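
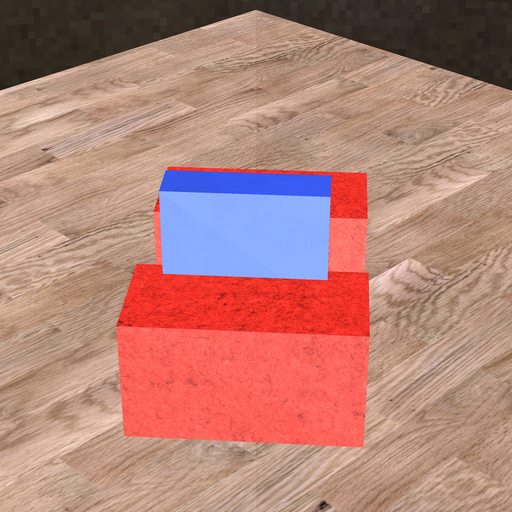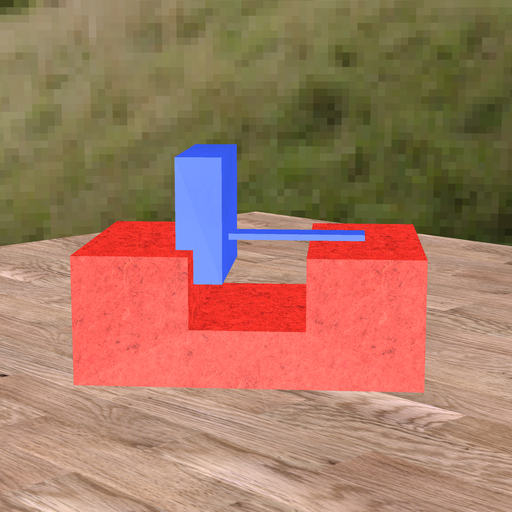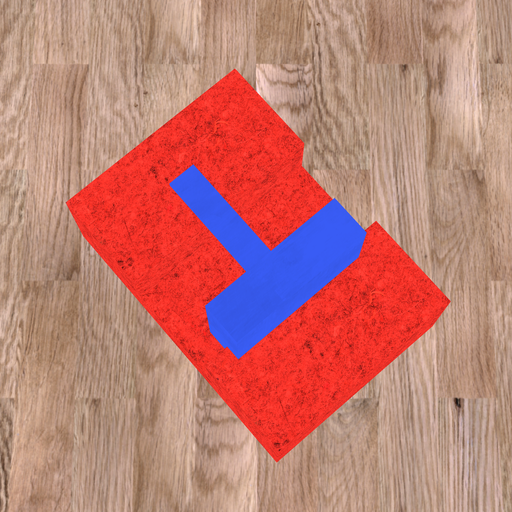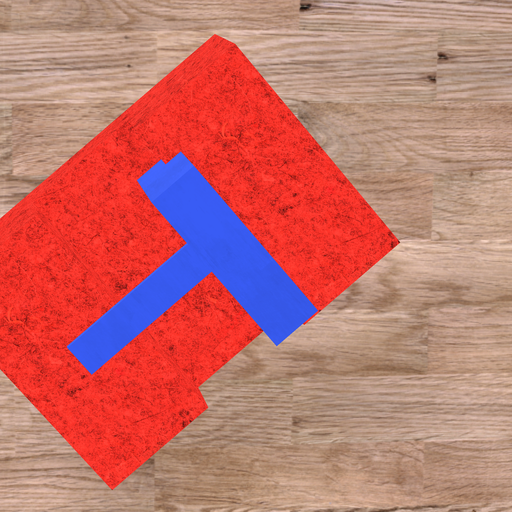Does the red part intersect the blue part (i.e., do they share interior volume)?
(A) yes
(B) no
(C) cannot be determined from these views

(A) yes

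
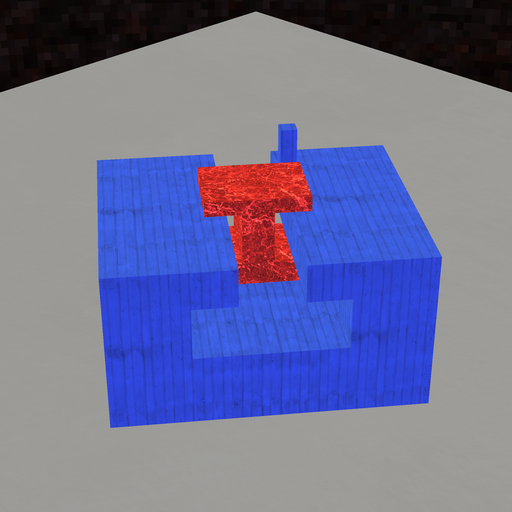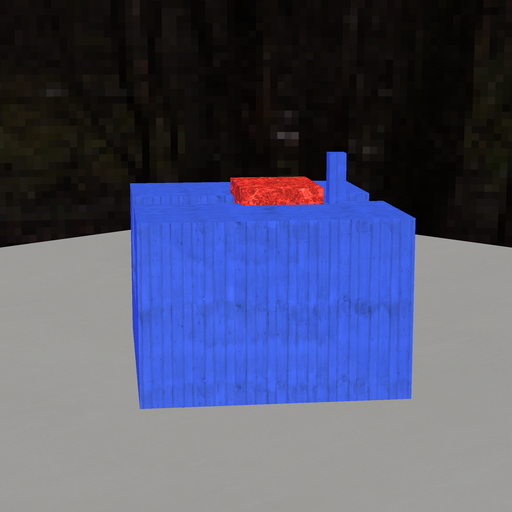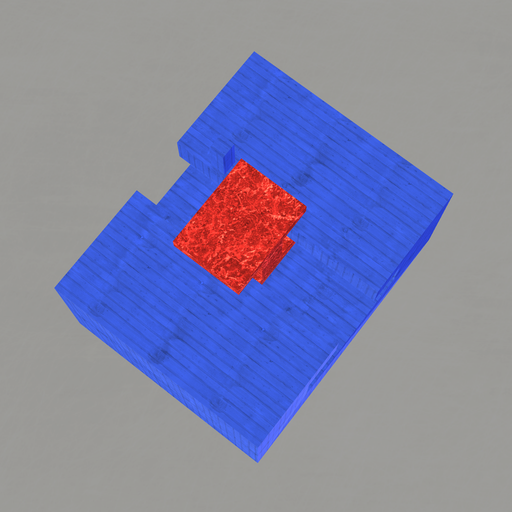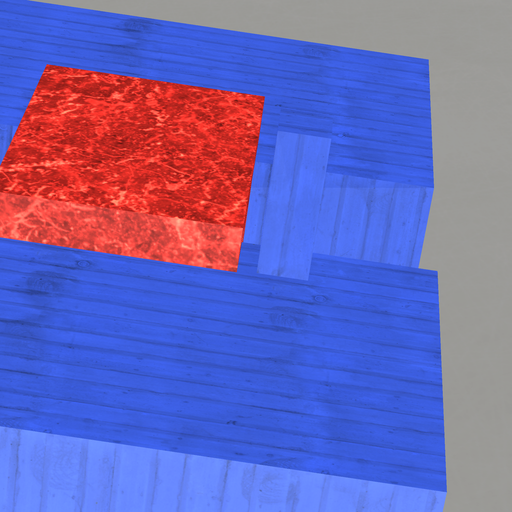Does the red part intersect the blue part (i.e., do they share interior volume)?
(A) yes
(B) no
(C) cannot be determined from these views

(B) no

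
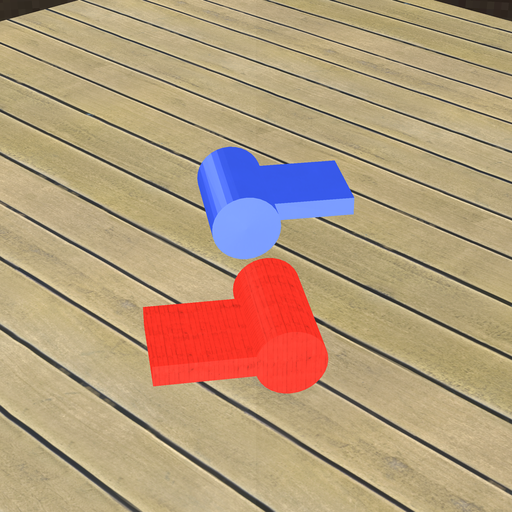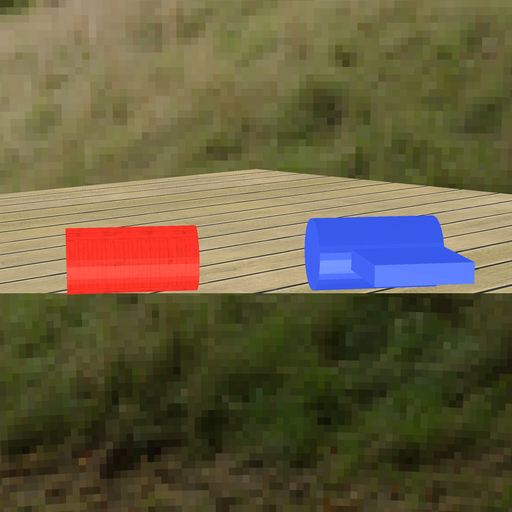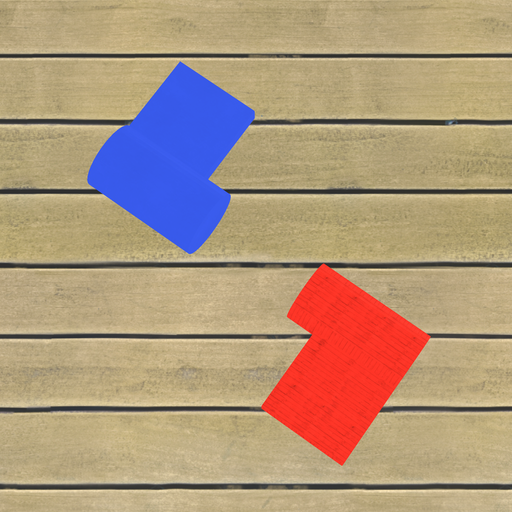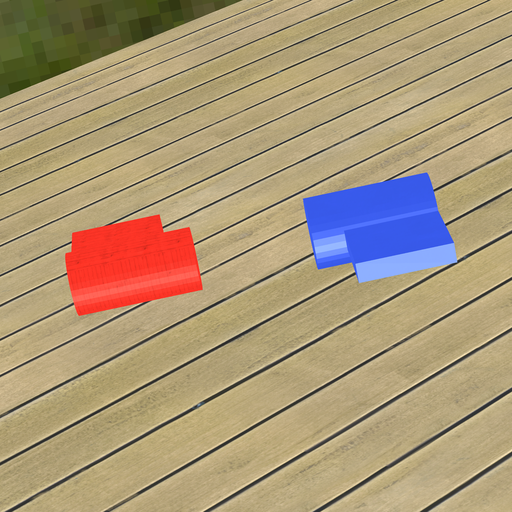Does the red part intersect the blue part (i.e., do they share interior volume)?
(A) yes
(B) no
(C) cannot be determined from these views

(B) no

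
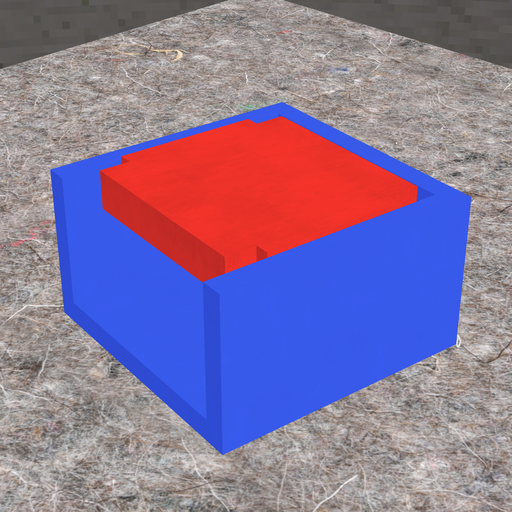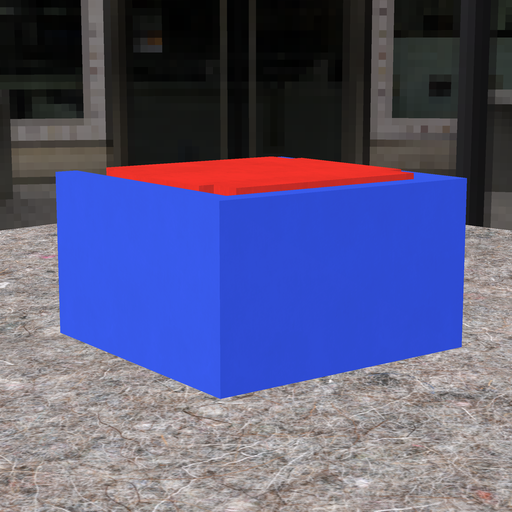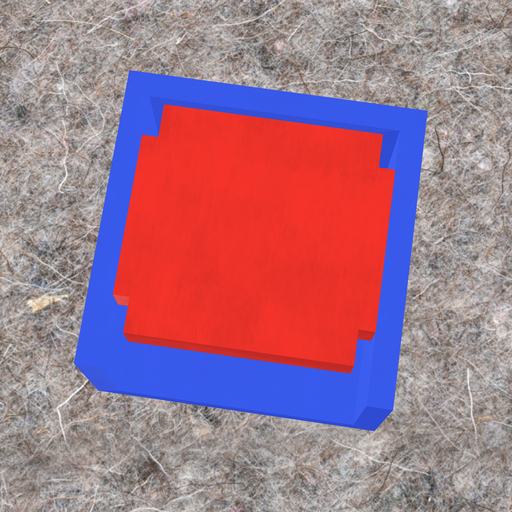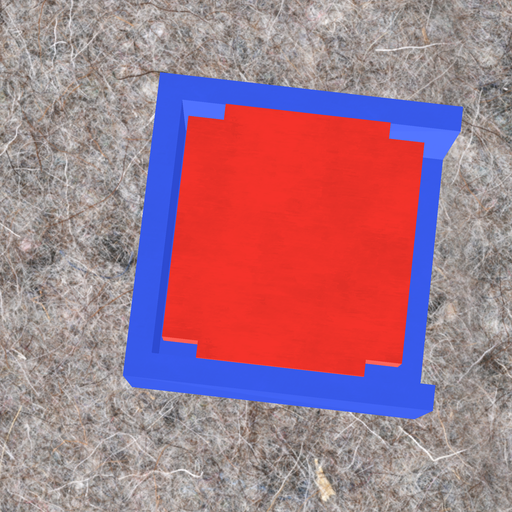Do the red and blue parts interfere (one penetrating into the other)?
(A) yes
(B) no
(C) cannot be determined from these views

(B) no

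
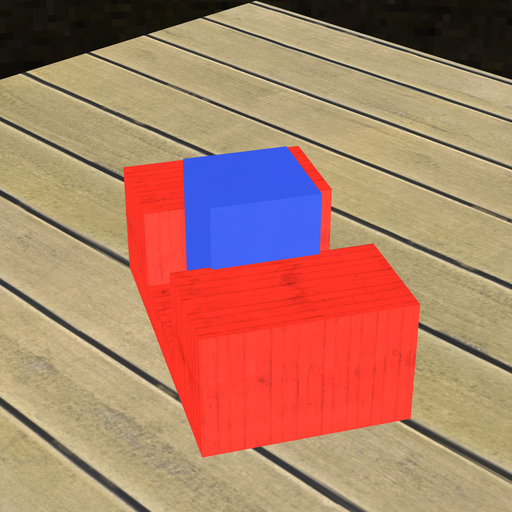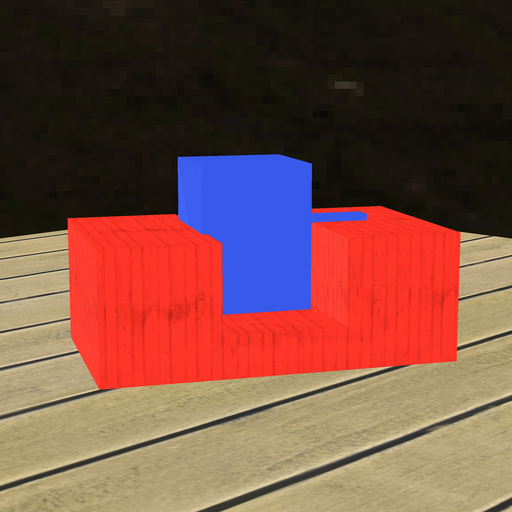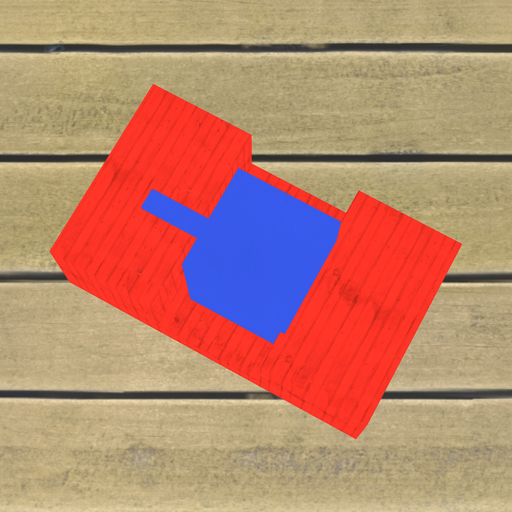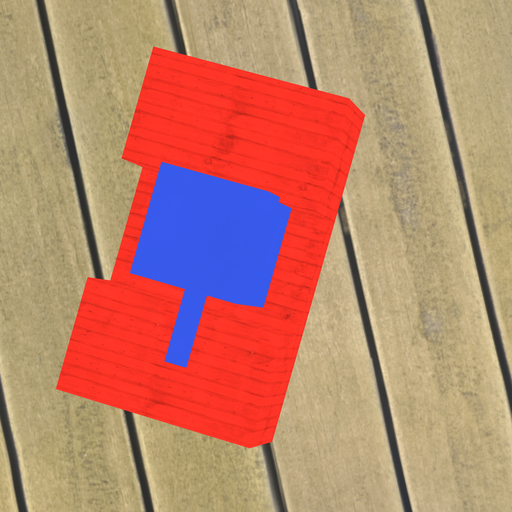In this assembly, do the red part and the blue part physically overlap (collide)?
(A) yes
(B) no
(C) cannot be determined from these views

(A) yes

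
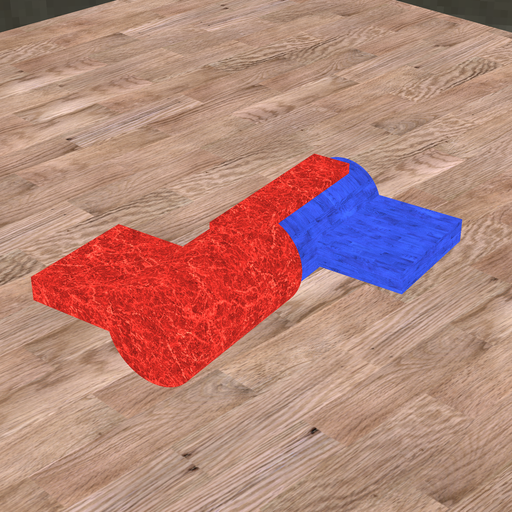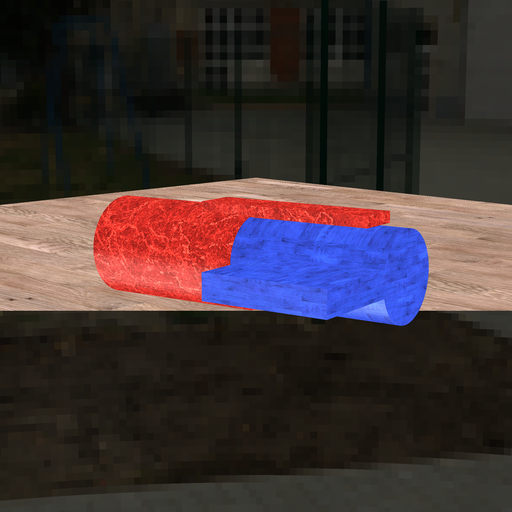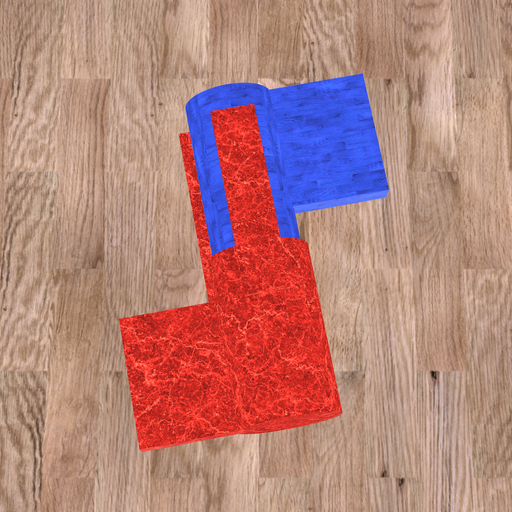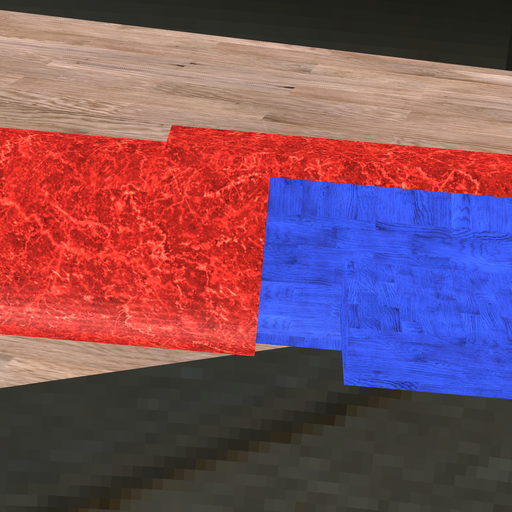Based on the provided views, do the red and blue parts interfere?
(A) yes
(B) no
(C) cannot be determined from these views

(A) yes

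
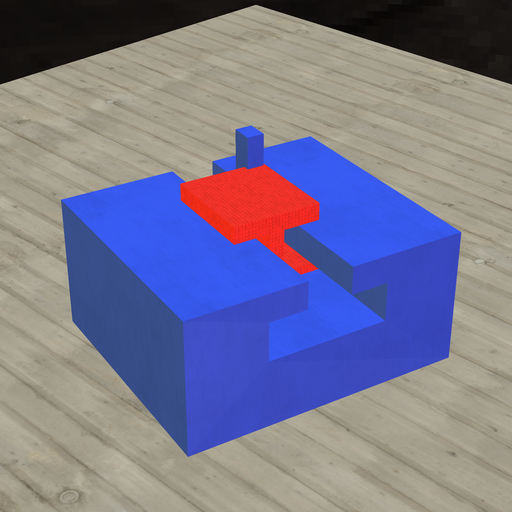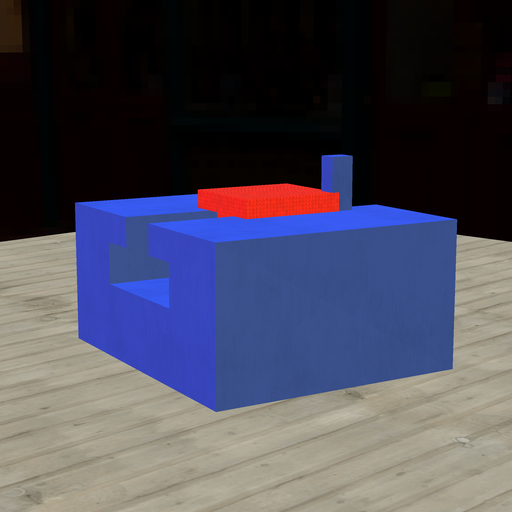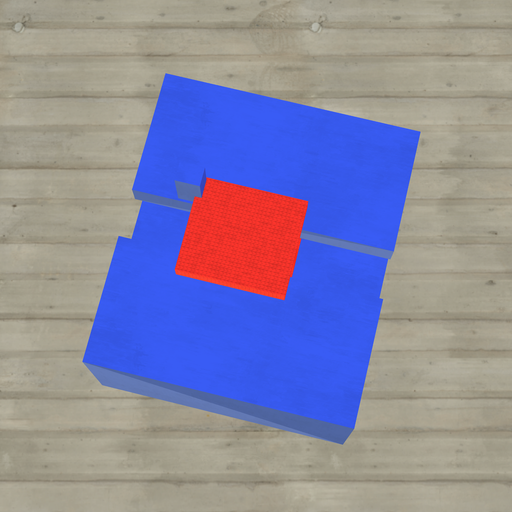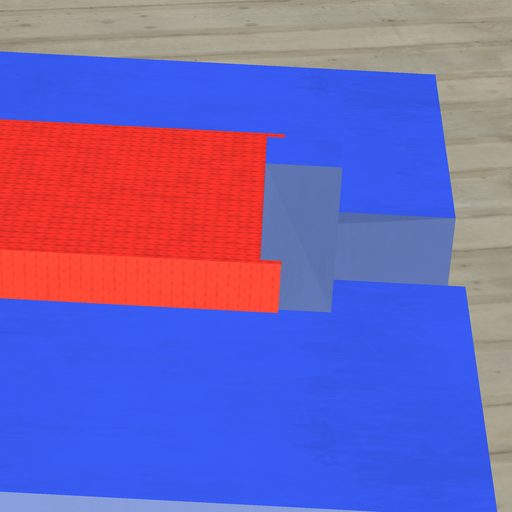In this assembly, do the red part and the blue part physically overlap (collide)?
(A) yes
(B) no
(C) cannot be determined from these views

(A) yes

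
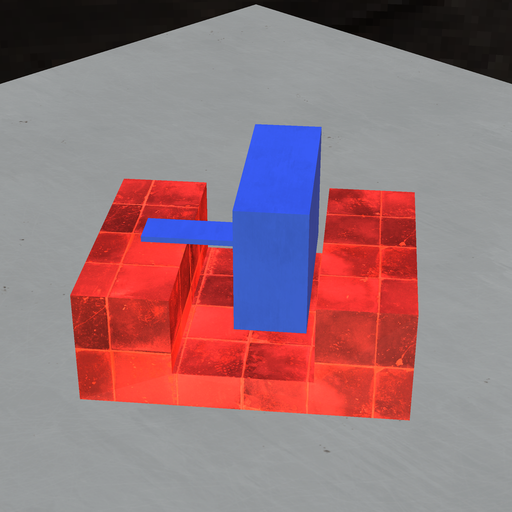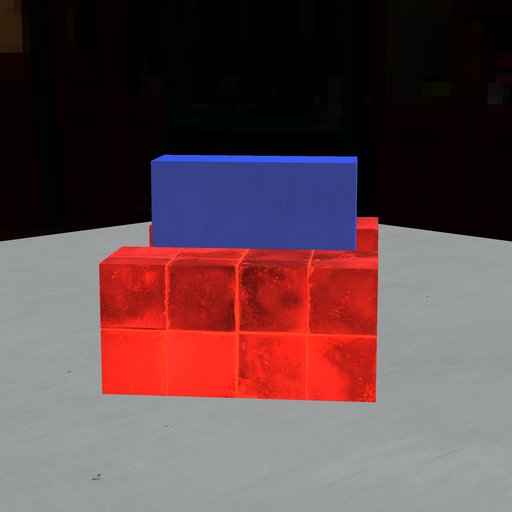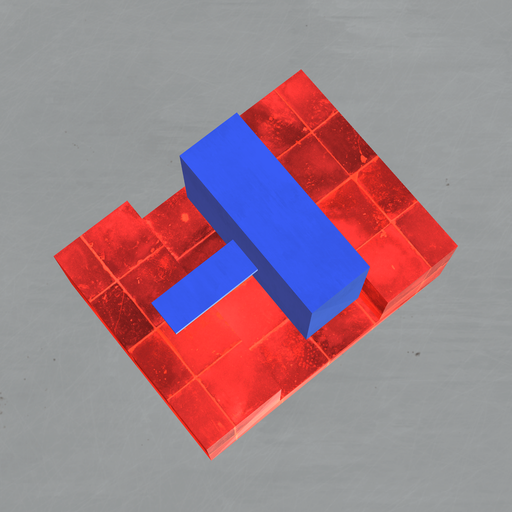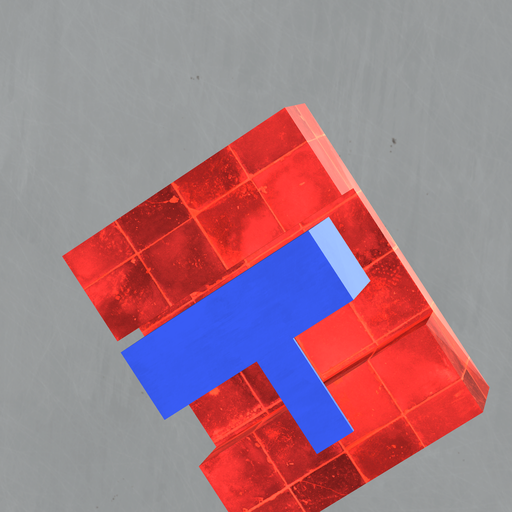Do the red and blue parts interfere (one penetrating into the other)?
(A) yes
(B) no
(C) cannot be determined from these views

(B) no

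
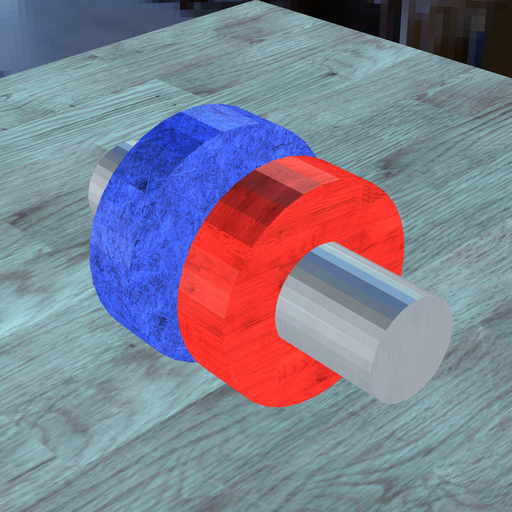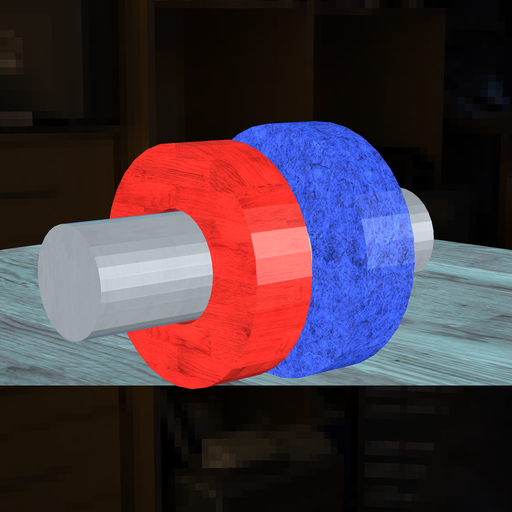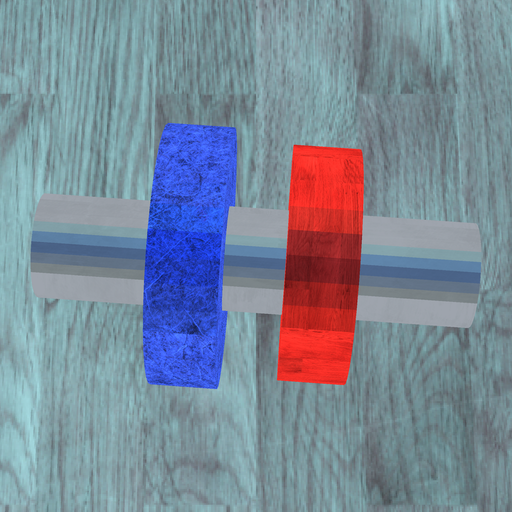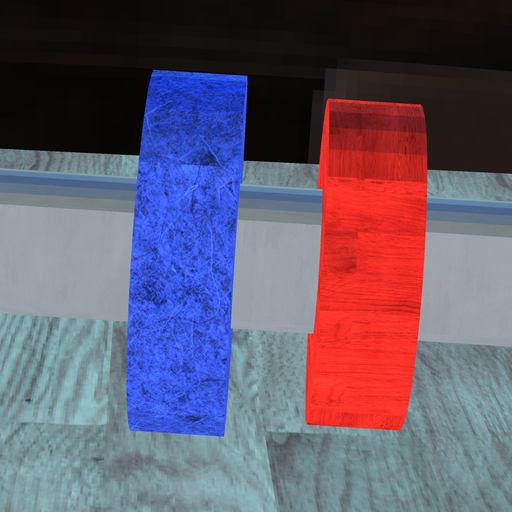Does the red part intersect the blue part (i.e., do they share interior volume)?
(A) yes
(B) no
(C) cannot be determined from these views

(B) no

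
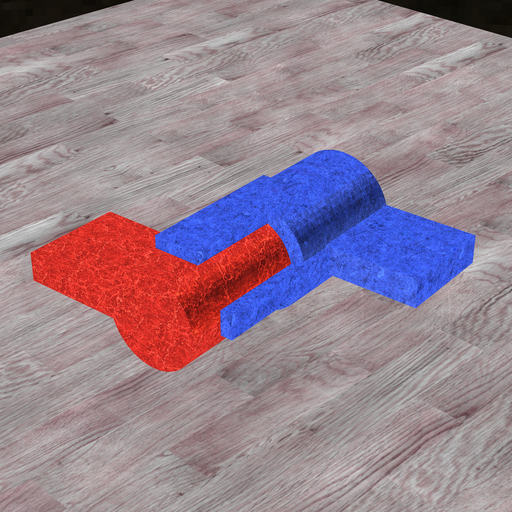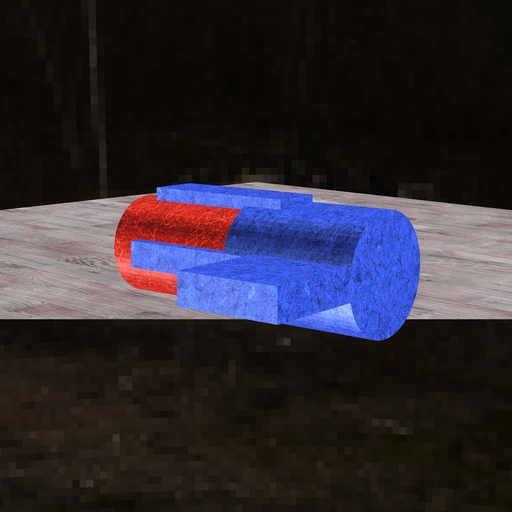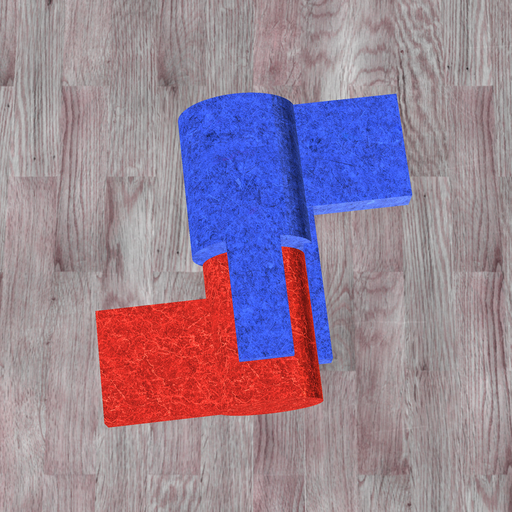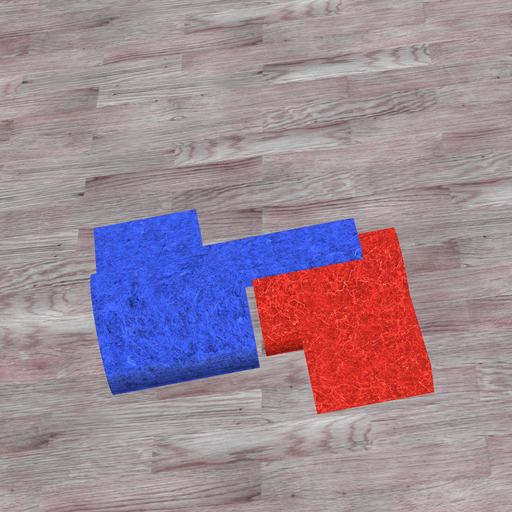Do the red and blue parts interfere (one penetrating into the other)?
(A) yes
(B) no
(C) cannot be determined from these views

(B) no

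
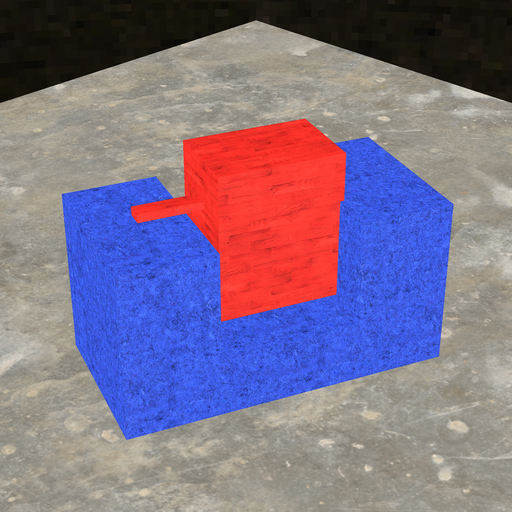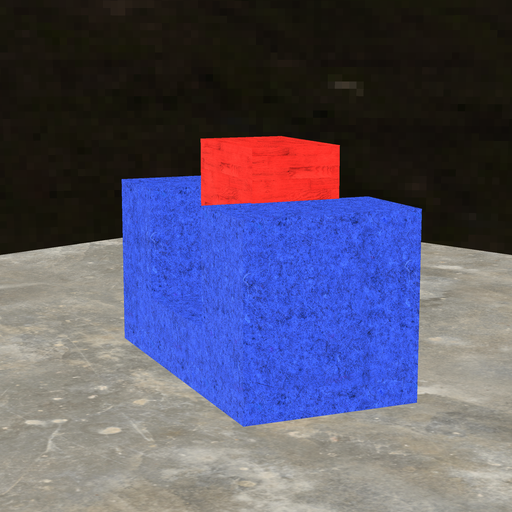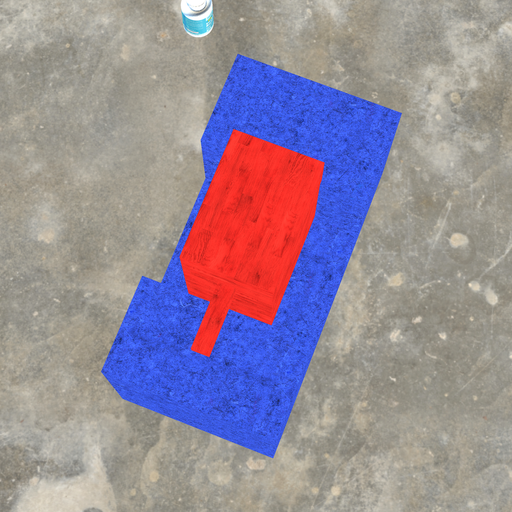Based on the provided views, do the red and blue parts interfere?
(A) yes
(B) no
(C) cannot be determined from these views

(C) cannot be determined from these views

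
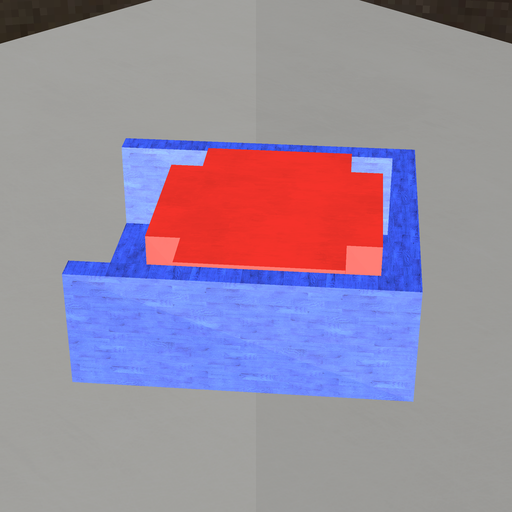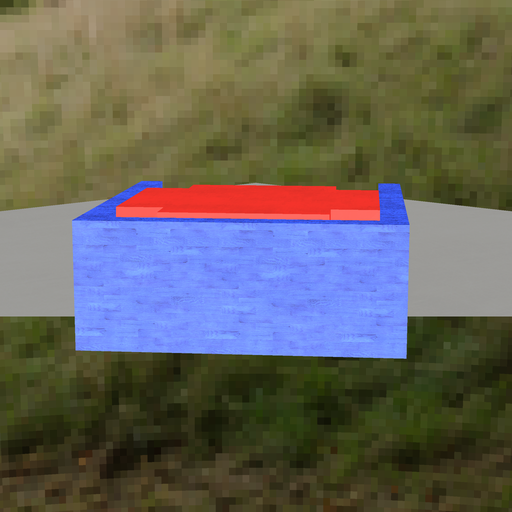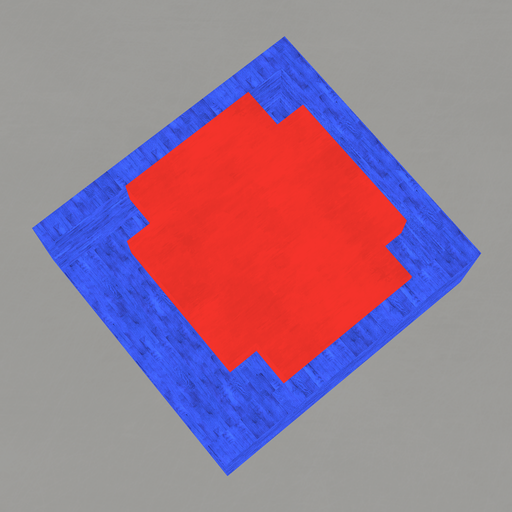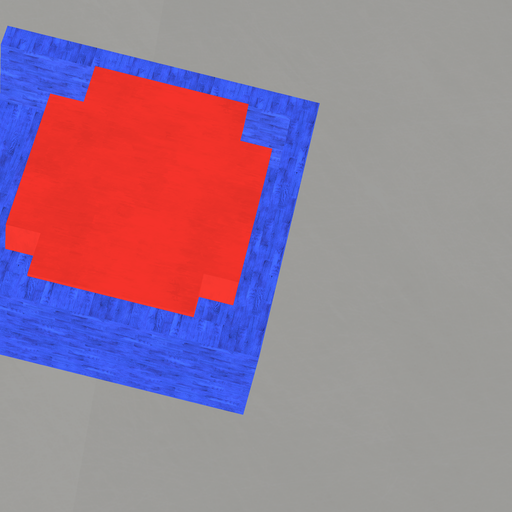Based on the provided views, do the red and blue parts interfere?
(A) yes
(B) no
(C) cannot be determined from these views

(B) no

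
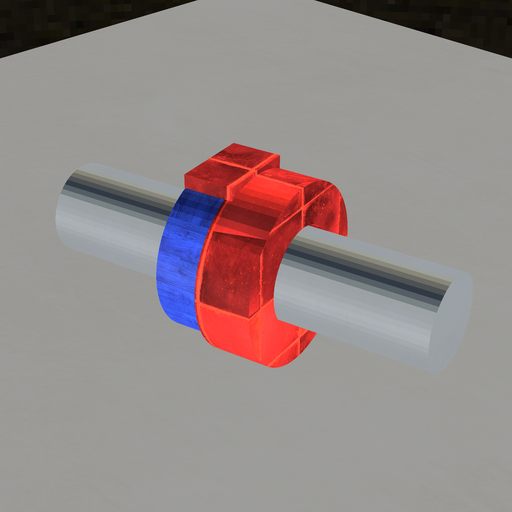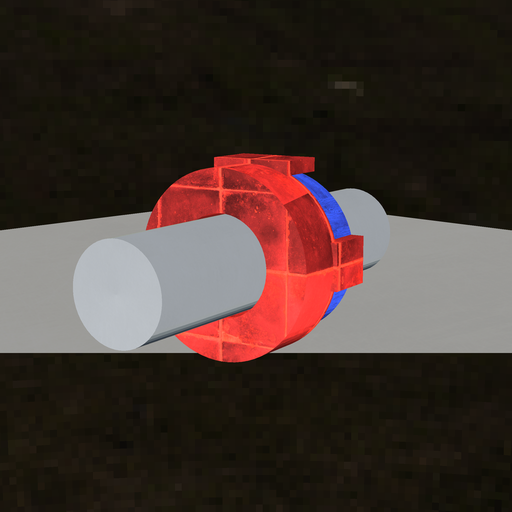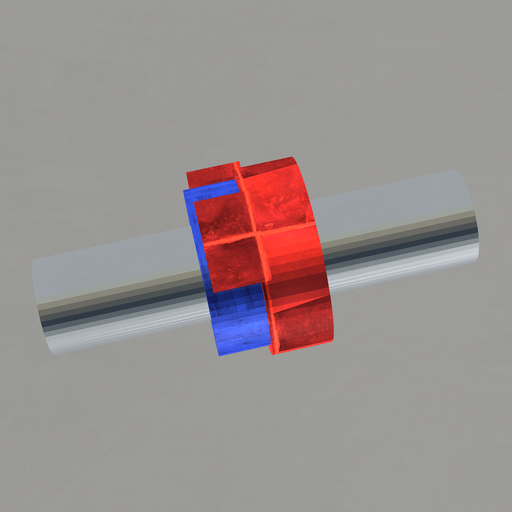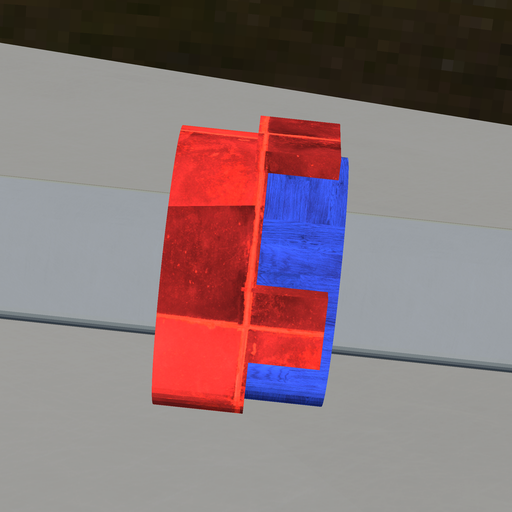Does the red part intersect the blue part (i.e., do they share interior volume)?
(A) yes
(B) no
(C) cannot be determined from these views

(A) yes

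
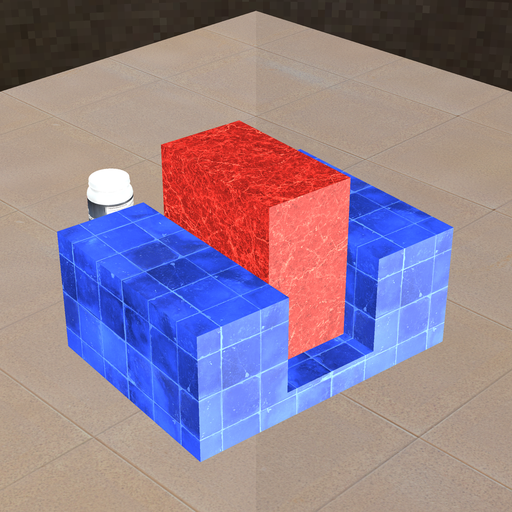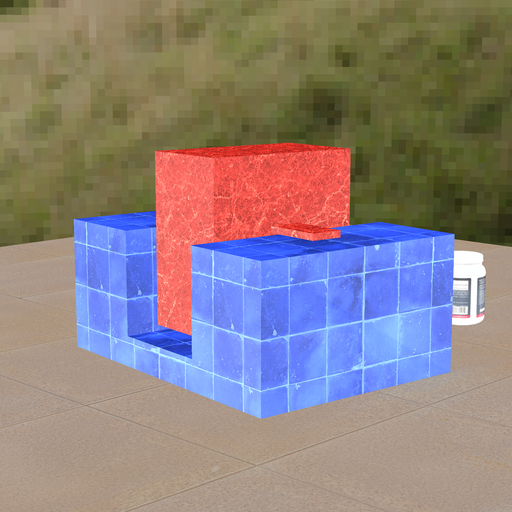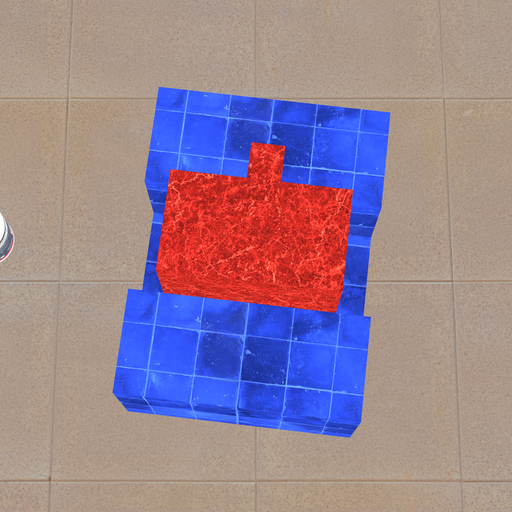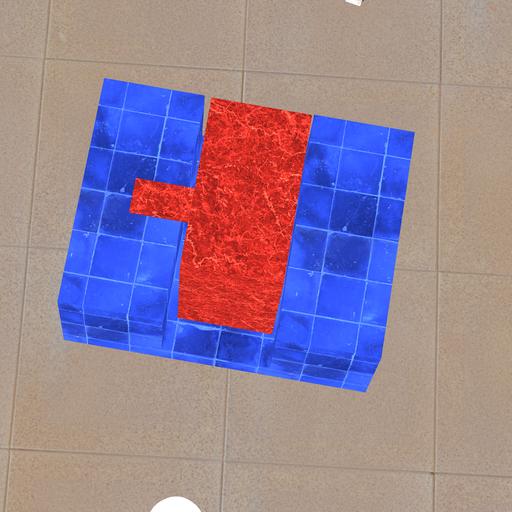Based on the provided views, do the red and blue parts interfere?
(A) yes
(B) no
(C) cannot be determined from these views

(B) no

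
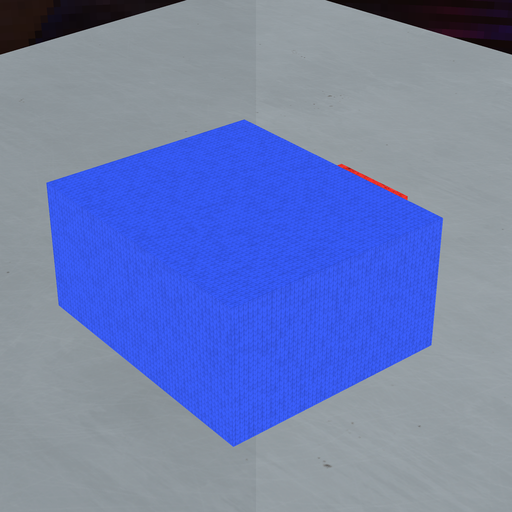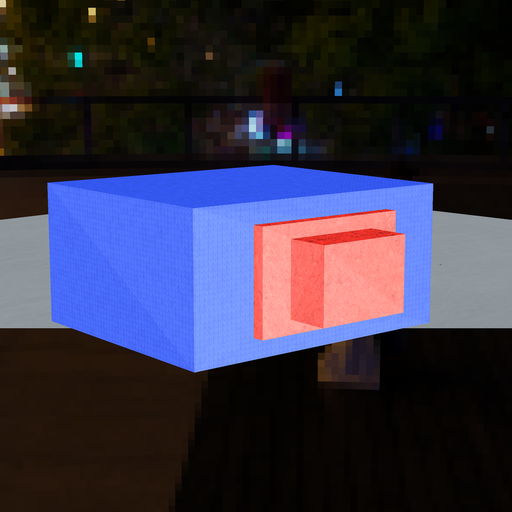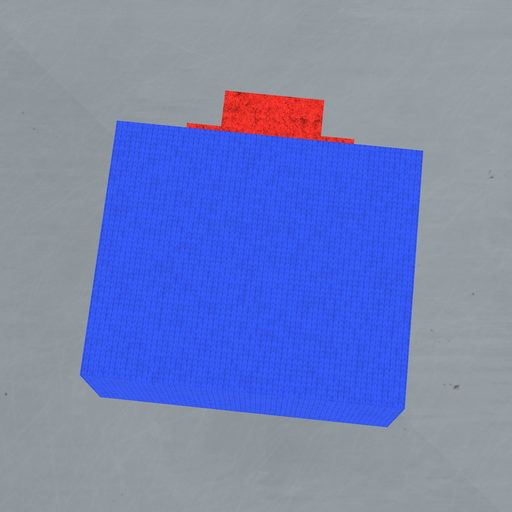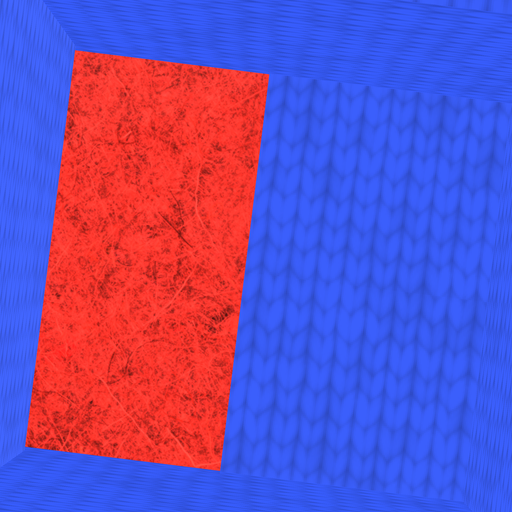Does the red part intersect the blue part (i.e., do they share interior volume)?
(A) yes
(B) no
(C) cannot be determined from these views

(A) yes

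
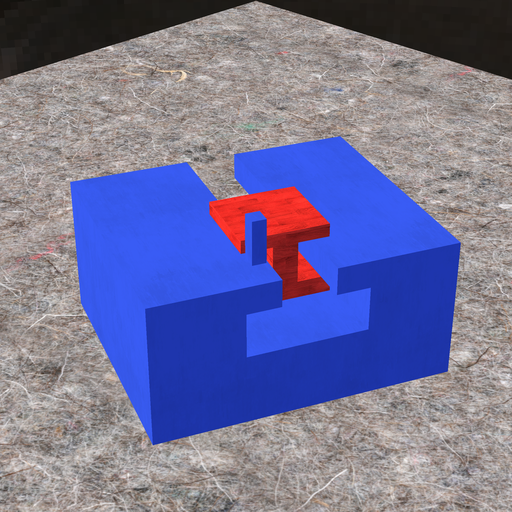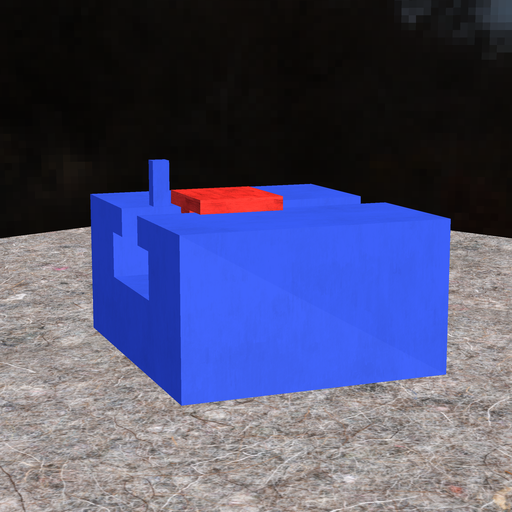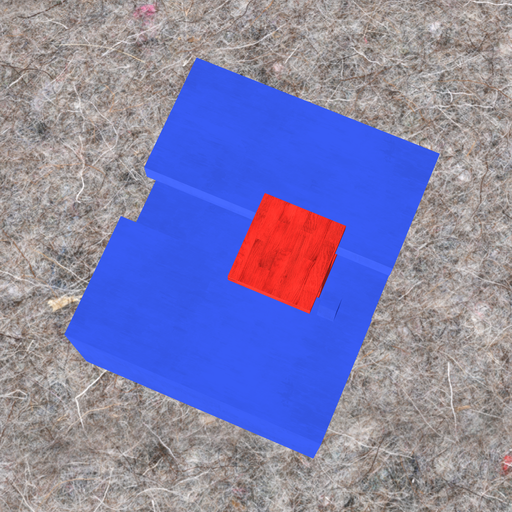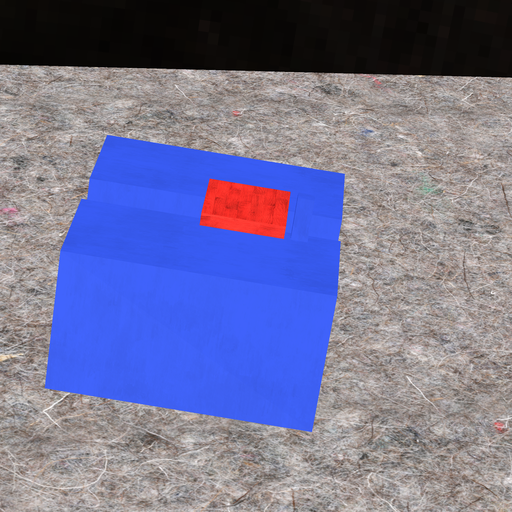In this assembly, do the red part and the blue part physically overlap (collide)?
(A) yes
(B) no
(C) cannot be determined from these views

(B) no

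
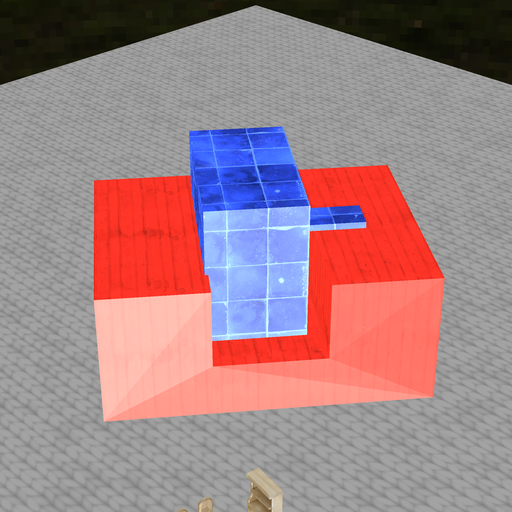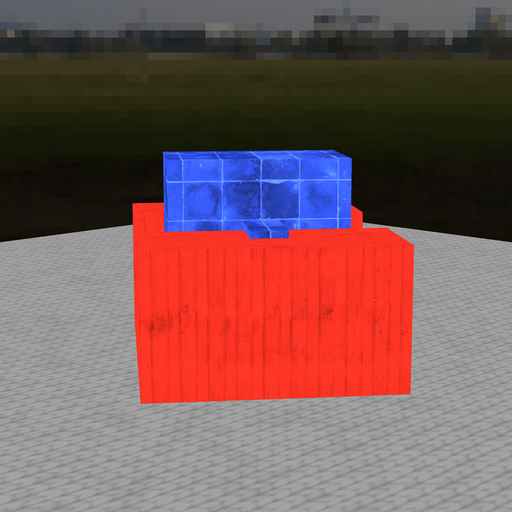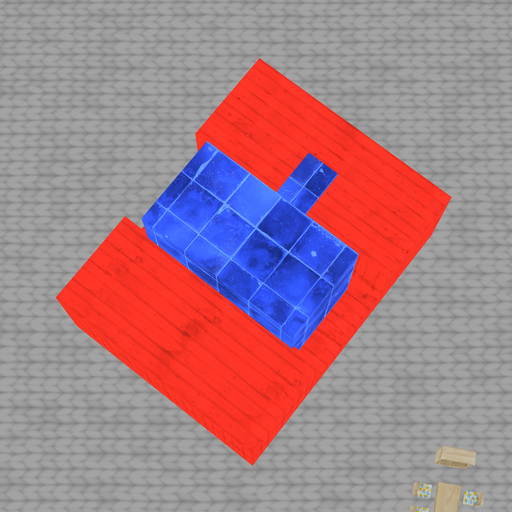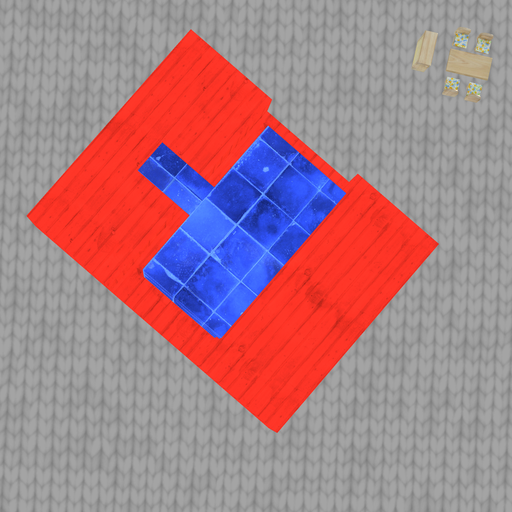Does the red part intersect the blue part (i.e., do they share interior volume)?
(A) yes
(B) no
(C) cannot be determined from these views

(A) yes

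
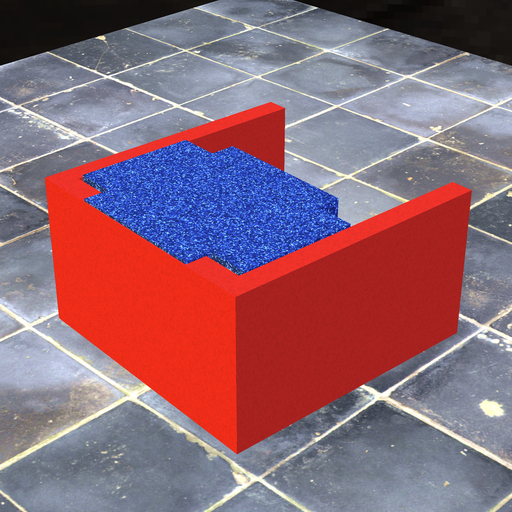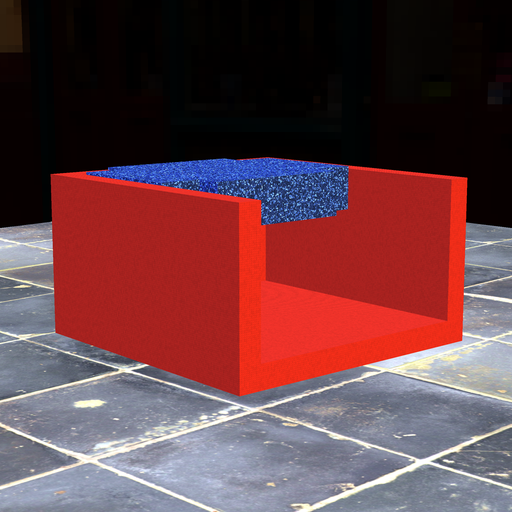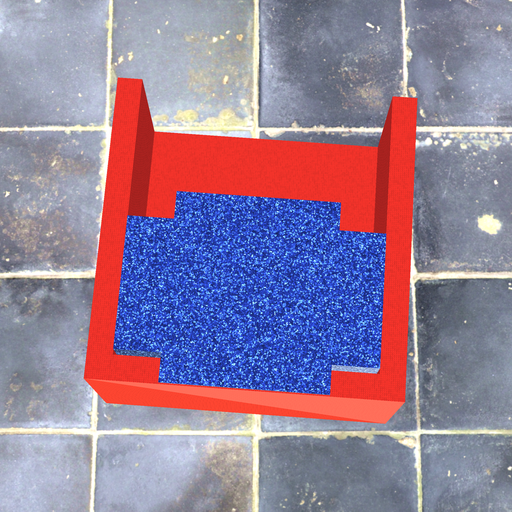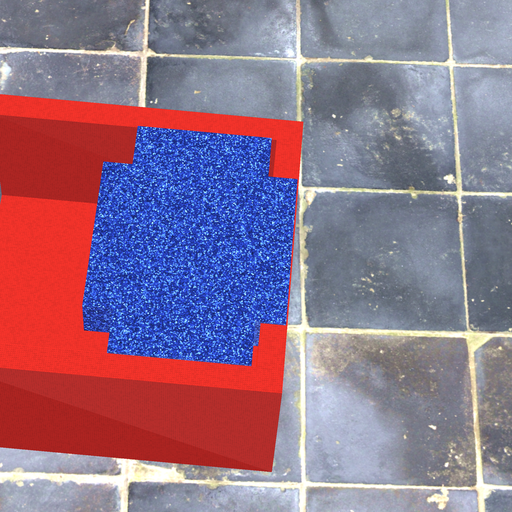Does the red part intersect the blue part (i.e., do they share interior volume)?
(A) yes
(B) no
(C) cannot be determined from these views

(A) yes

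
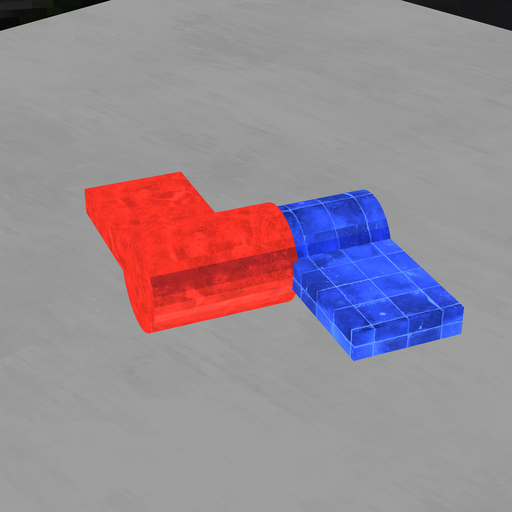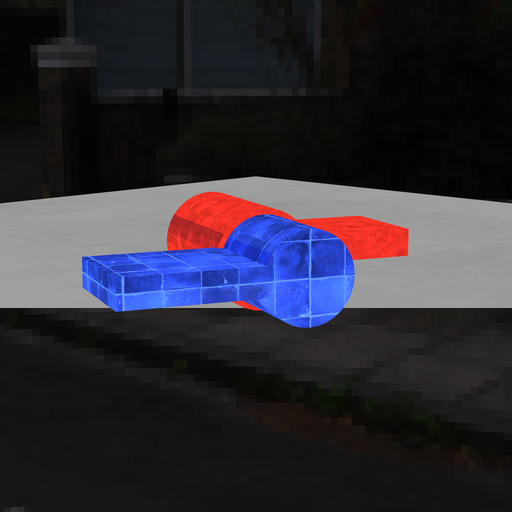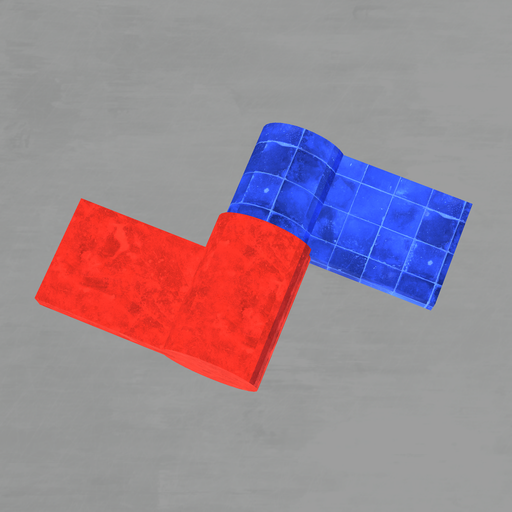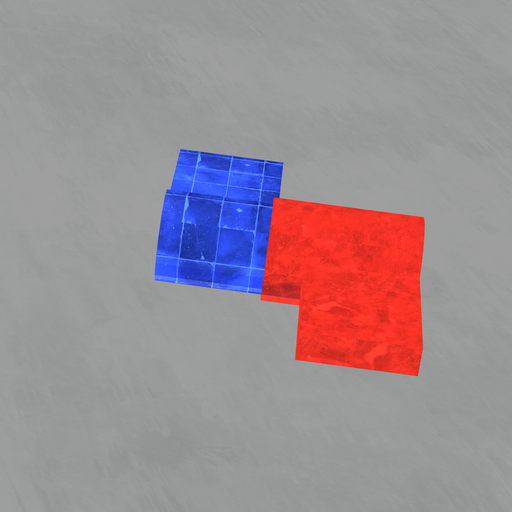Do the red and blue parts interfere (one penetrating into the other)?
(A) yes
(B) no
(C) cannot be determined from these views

(A) yes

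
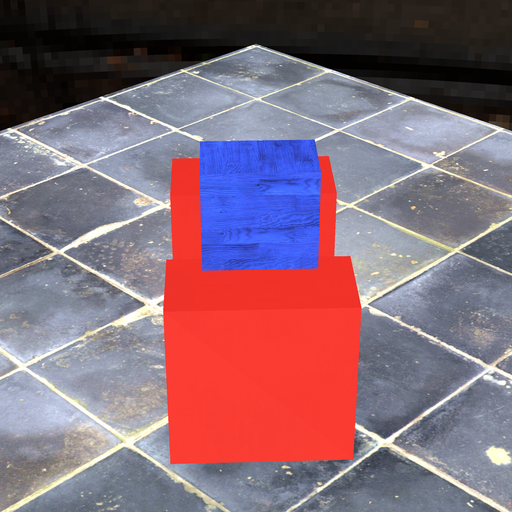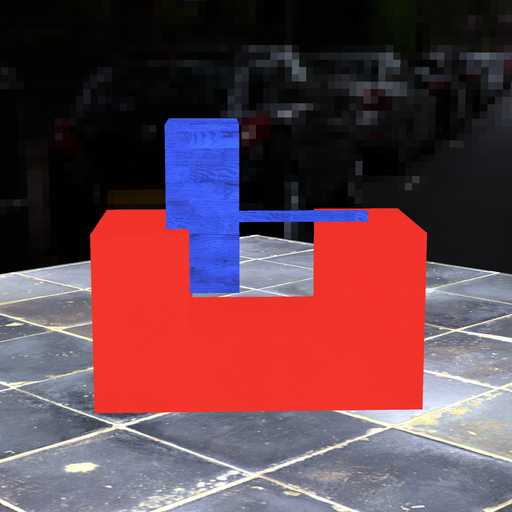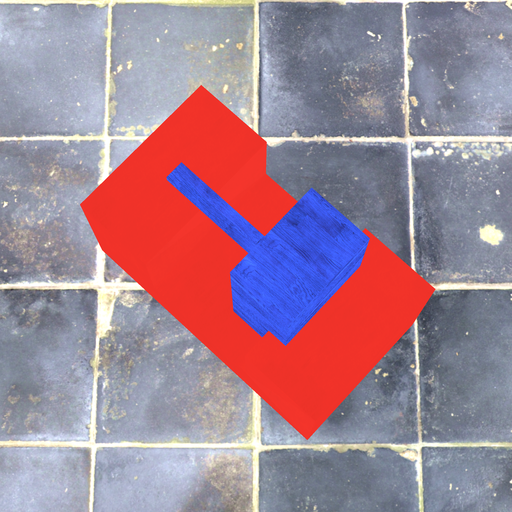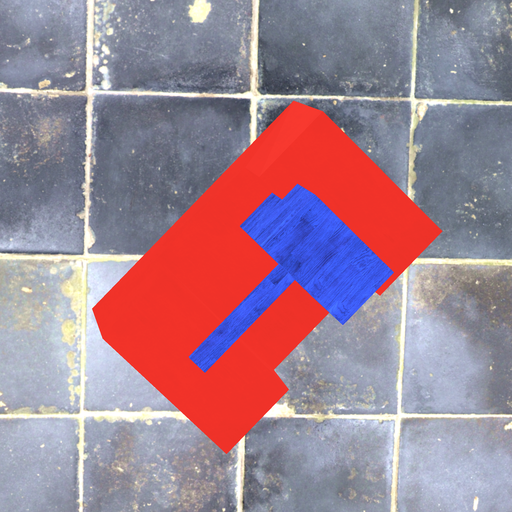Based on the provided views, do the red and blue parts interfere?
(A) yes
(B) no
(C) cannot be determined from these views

(A) yes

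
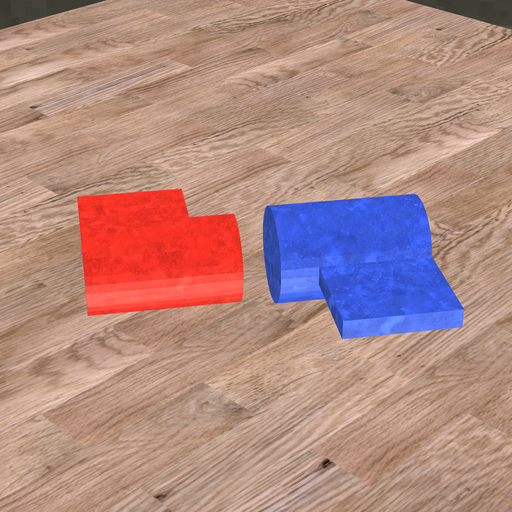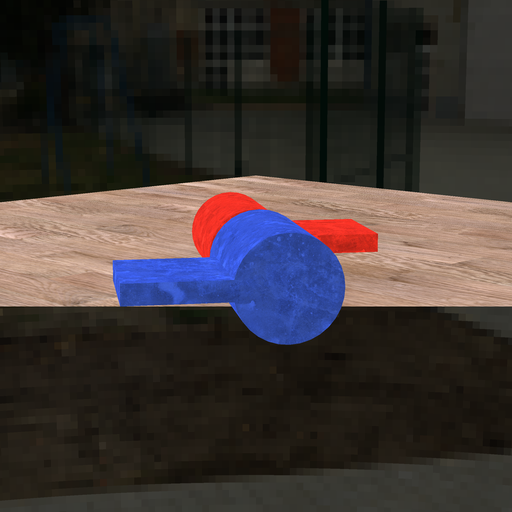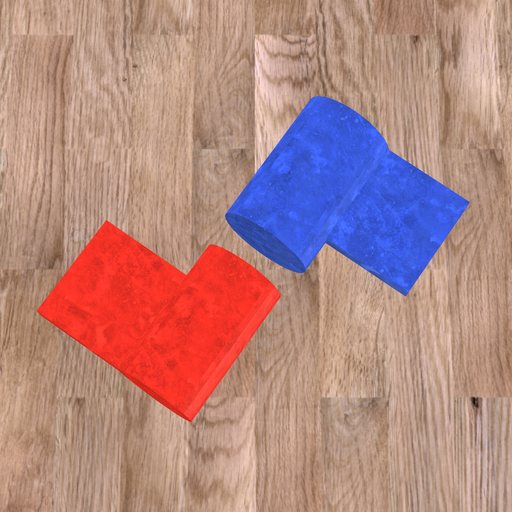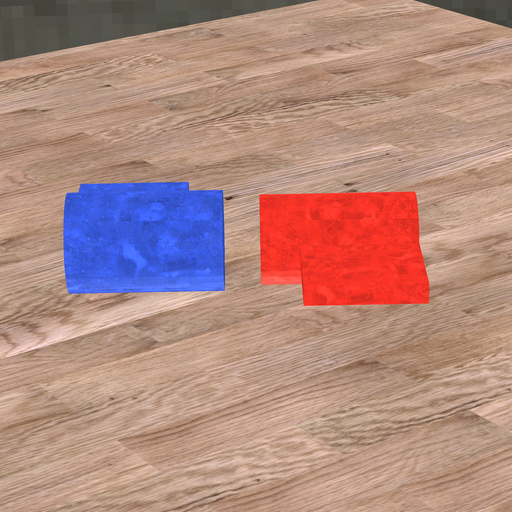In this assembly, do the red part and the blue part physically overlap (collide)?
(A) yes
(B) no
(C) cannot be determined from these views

(B) no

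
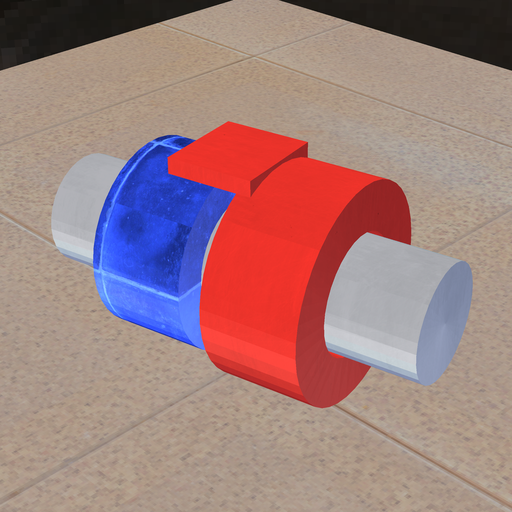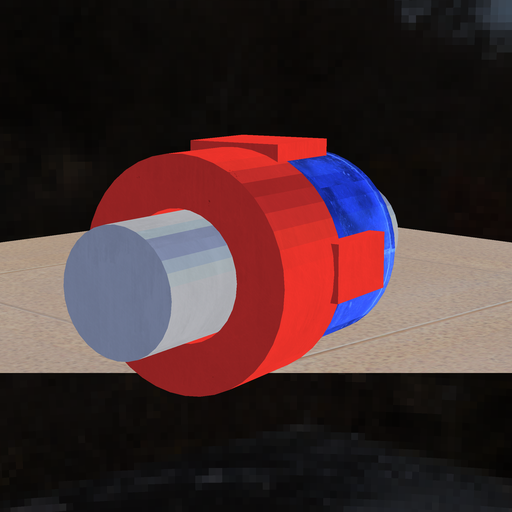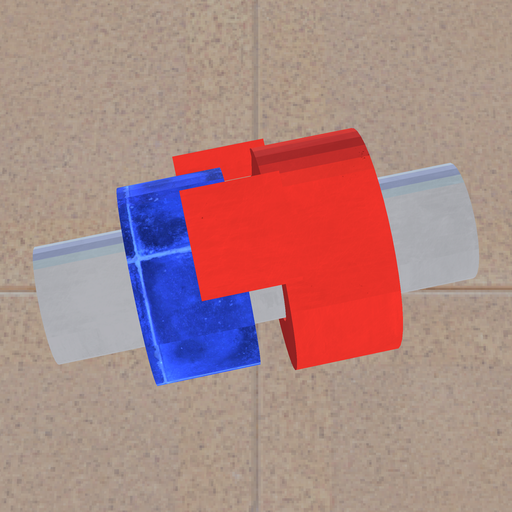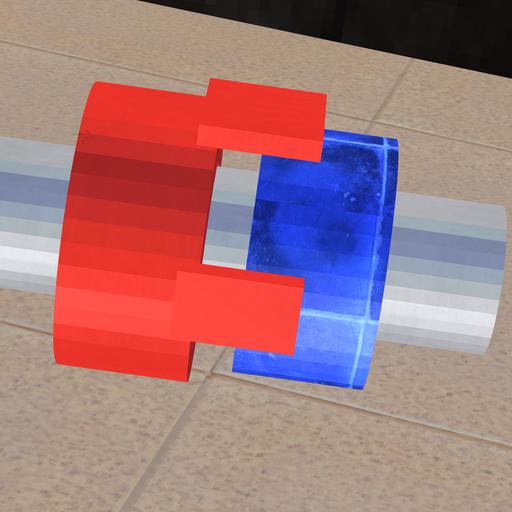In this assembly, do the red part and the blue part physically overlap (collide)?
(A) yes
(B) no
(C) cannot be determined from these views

(B) no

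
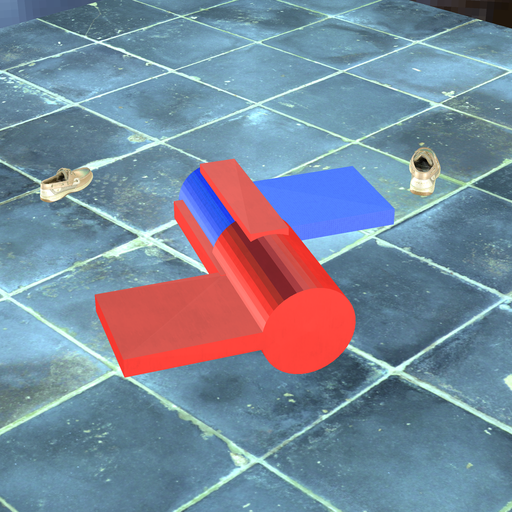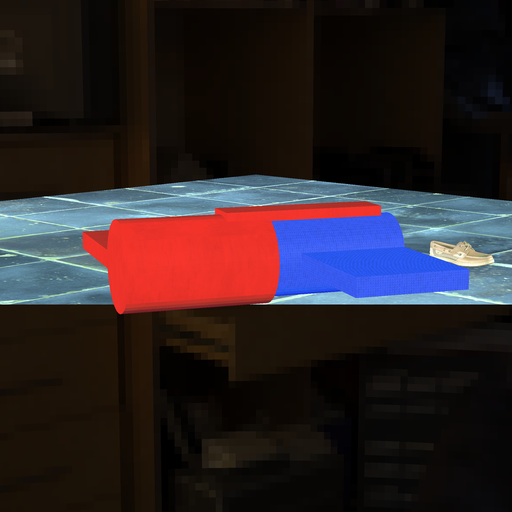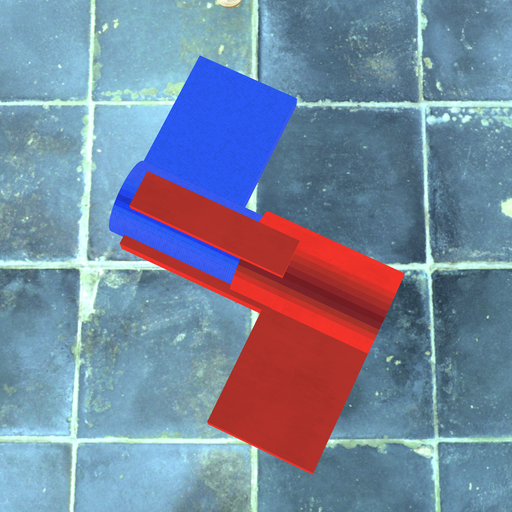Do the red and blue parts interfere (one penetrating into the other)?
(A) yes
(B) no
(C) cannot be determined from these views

(A) yes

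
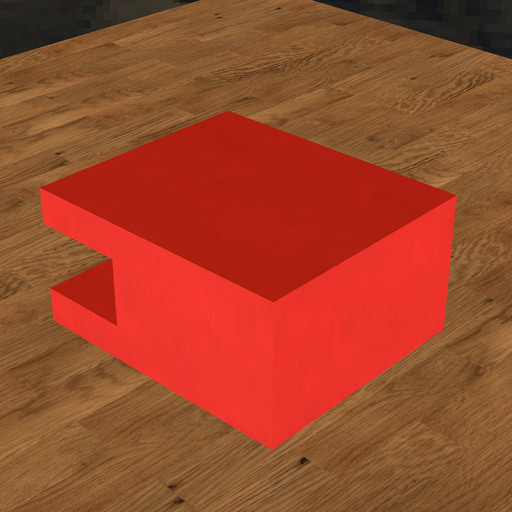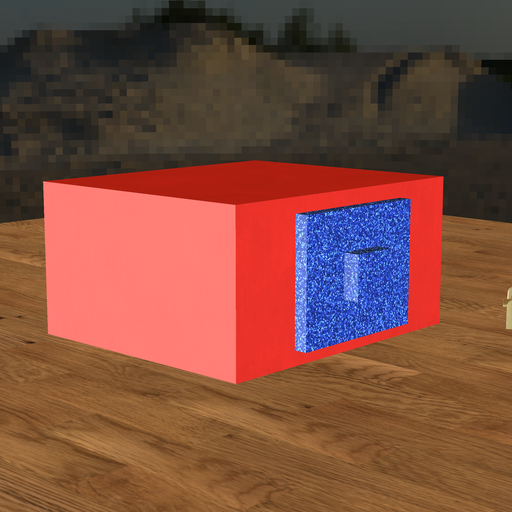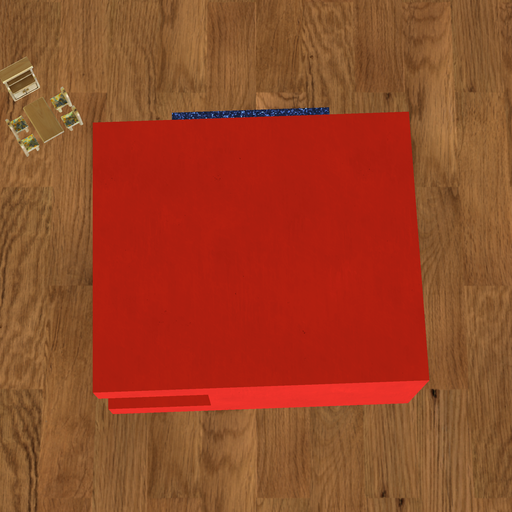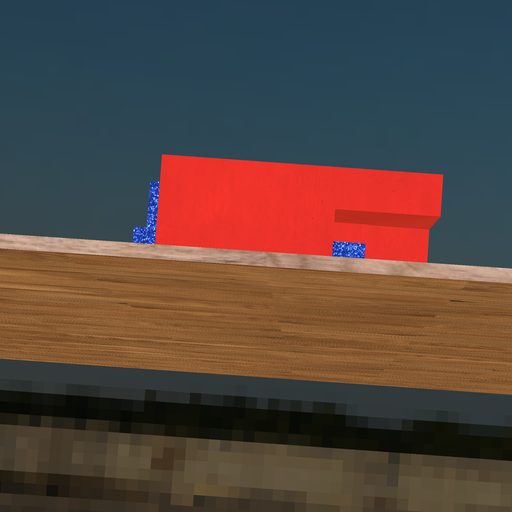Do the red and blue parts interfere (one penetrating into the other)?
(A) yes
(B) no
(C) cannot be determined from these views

(A) yes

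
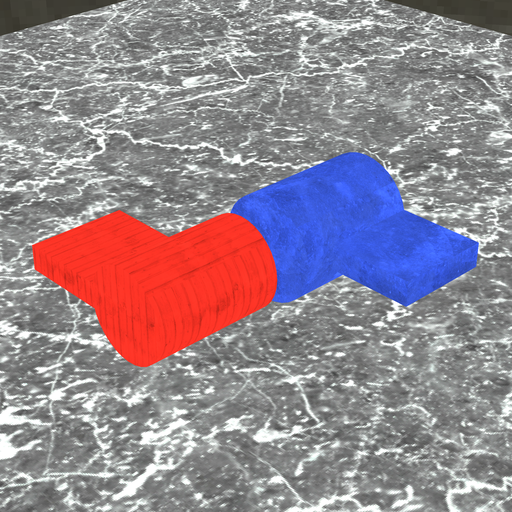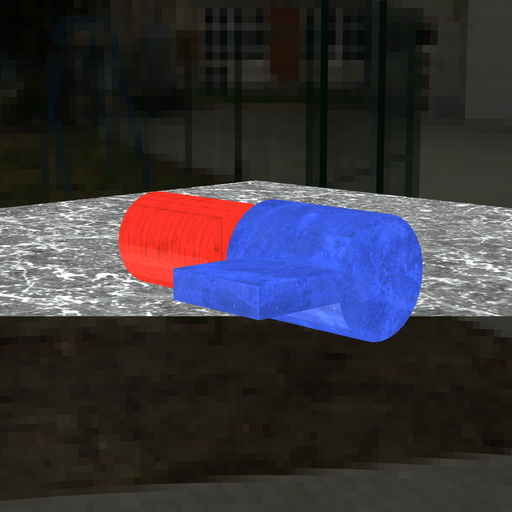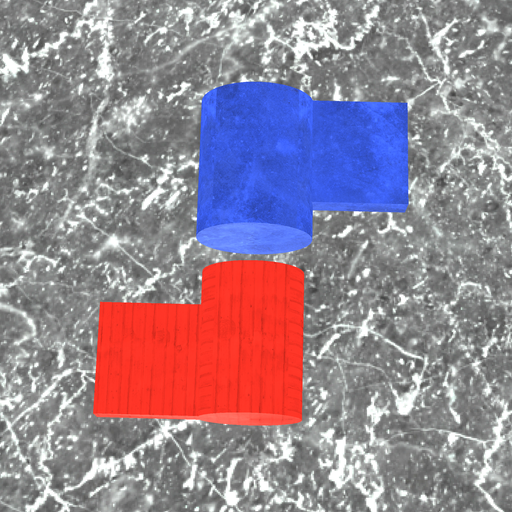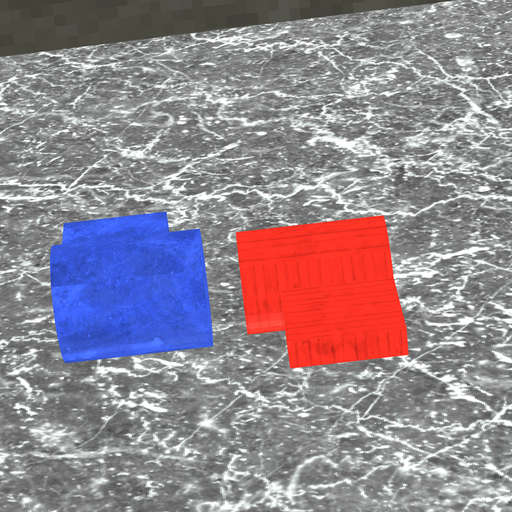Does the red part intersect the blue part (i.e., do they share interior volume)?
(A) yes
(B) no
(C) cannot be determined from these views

(B) no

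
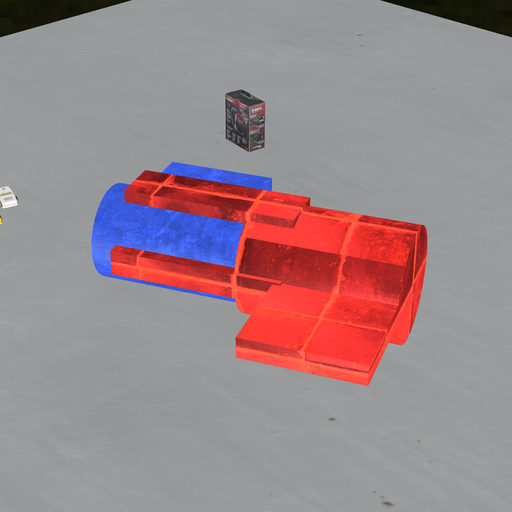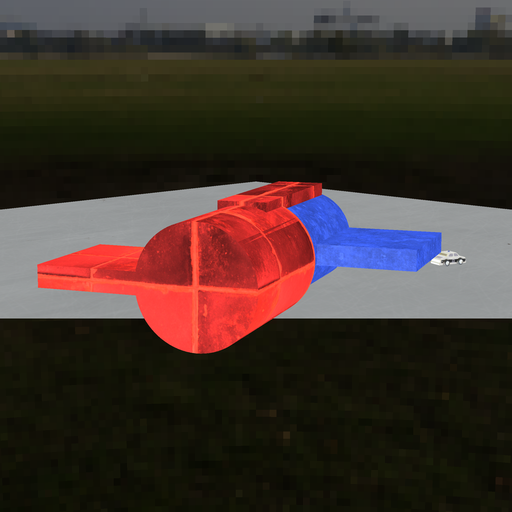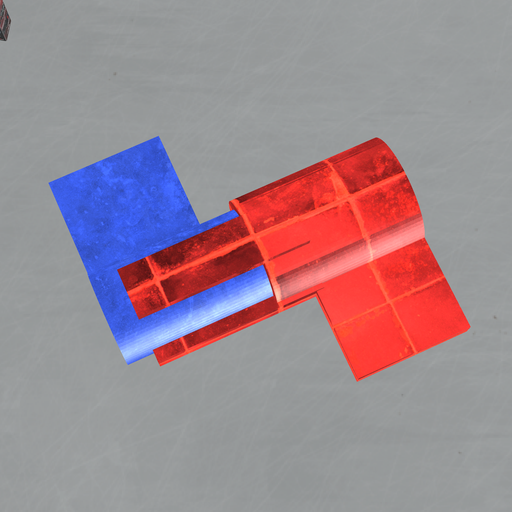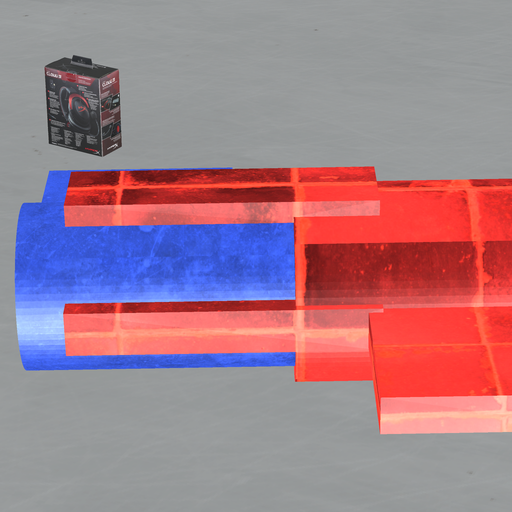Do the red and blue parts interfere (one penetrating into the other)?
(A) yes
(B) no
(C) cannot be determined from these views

(A) yes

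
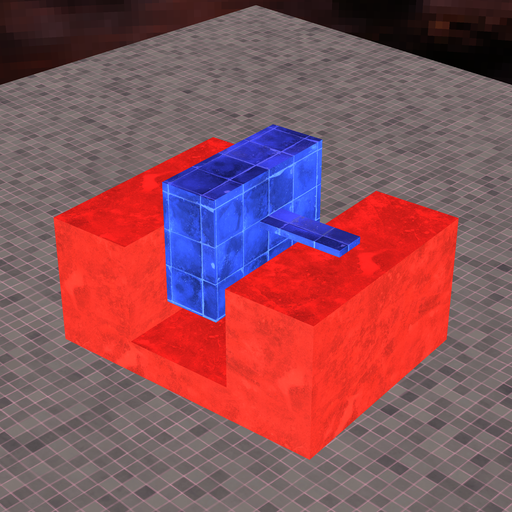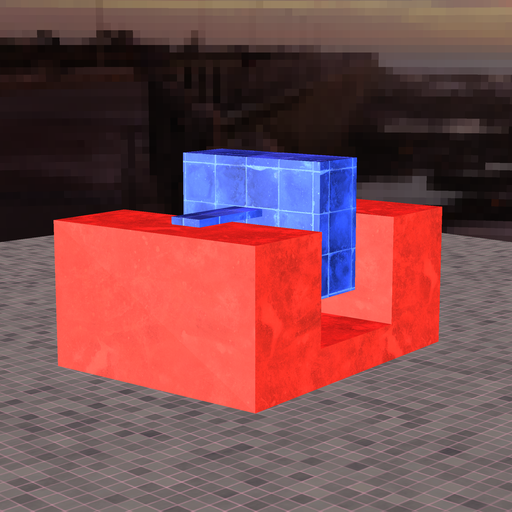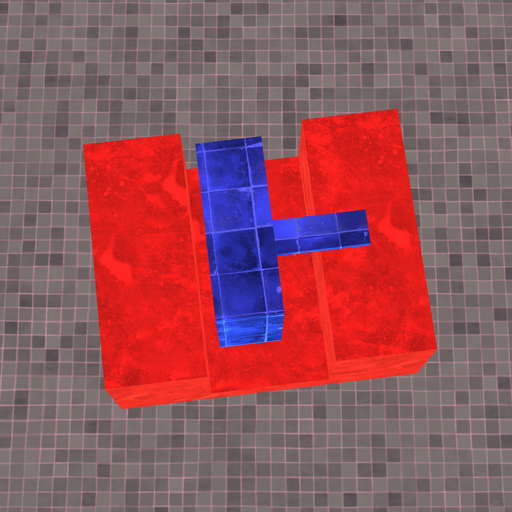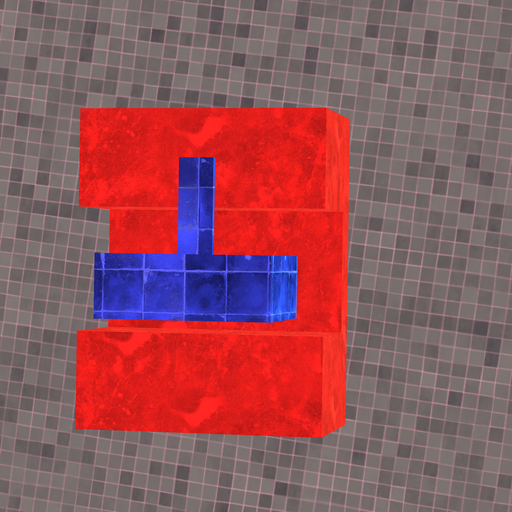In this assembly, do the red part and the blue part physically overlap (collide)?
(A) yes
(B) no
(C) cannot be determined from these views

(B) no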